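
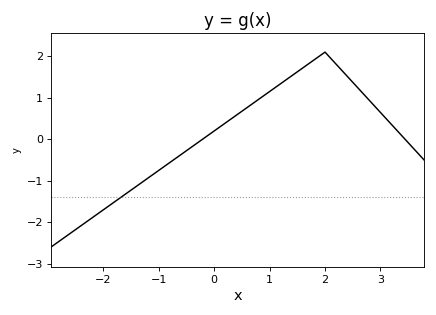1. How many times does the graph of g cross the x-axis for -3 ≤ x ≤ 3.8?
2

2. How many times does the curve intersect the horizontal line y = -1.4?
1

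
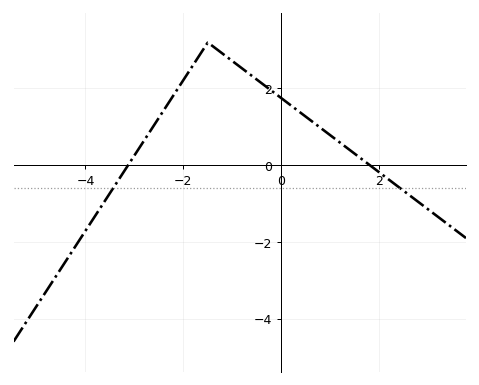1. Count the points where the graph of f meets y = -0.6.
2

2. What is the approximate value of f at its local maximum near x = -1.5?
3.2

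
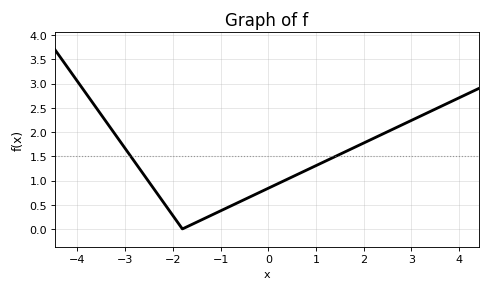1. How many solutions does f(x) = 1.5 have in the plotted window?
2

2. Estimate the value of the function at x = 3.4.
2.43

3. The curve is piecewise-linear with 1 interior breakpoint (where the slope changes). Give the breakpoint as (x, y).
(-1.8, 0)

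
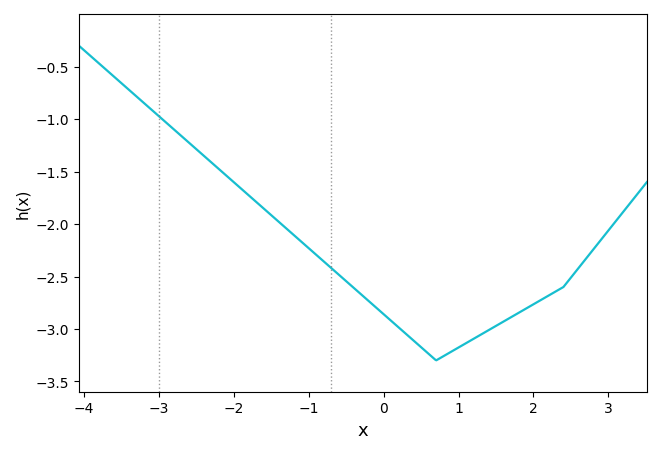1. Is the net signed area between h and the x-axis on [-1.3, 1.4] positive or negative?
negative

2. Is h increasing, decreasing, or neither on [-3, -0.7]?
decreasing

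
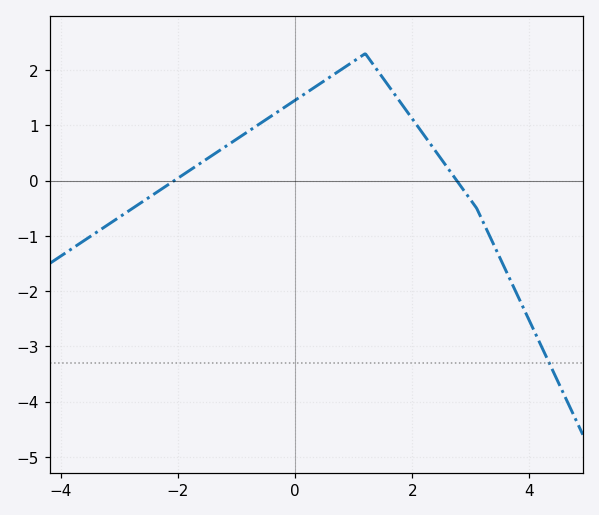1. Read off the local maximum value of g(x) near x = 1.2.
2.3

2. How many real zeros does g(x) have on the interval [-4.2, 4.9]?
2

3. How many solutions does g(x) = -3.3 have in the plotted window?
1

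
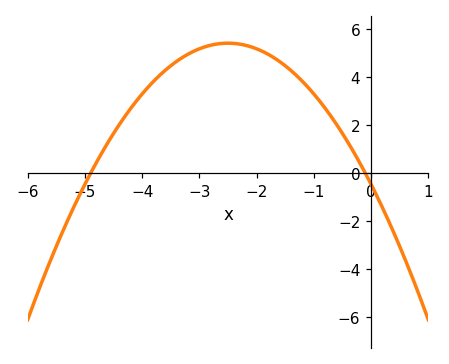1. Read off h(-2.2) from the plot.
5.4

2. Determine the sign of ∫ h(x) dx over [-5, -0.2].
positive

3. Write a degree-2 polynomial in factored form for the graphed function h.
y = -0.94(x + 4.9)(x + 0.1)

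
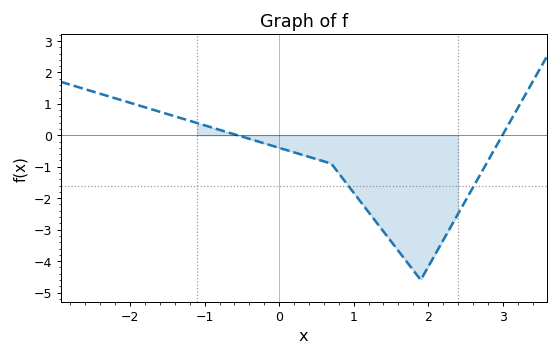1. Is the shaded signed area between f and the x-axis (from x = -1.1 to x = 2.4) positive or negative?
negative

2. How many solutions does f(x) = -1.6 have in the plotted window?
2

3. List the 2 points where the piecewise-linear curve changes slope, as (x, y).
(0.7, -0.9); (1.9, -4.6)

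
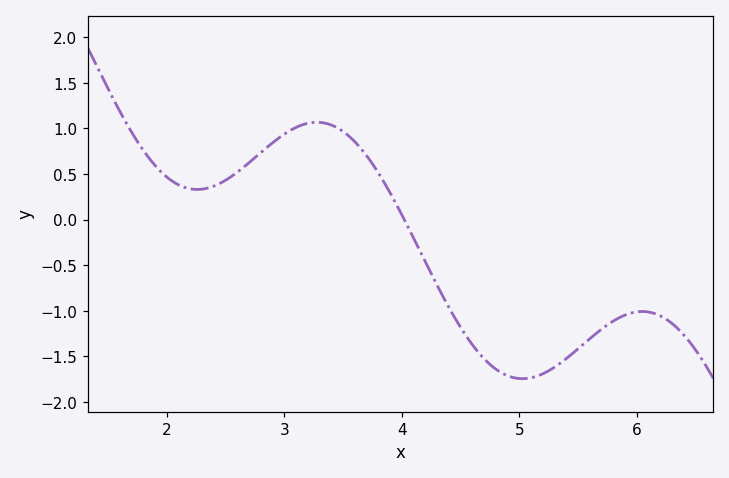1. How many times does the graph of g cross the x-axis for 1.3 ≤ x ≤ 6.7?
1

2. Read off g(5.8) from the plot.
-1.11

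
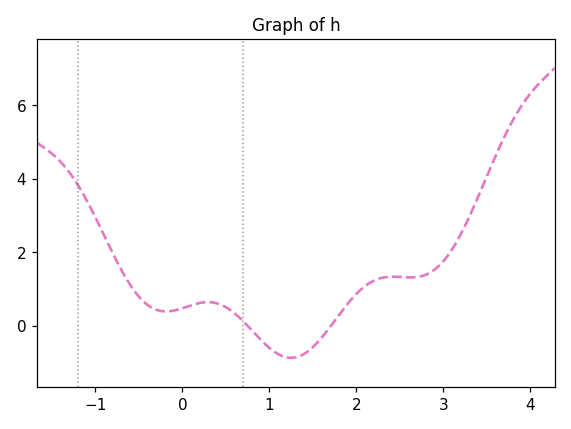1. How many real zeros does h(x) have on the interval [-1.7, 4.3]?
2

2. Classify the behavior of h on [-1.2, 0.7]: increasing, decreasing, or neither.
neither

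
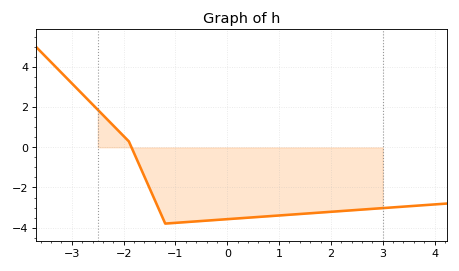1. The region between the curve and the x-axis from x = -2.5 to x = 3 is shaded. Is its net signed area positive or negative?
negative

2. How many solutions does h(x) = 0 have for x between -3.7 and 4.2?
1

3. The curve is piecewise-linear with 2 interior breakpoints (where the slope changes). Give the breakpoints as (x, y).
(-1.9, 0.3); (-1.2, -3.8)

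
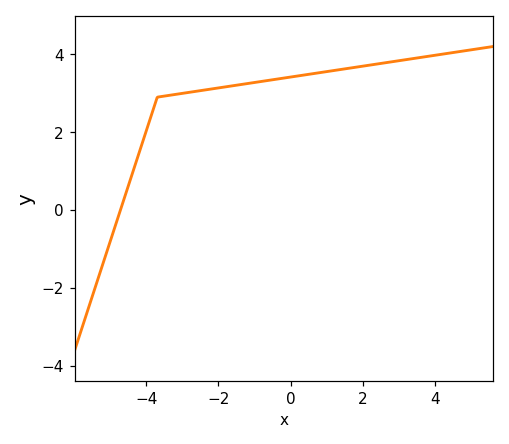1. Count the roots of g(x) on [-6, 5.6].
1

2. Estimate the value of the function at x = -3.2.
3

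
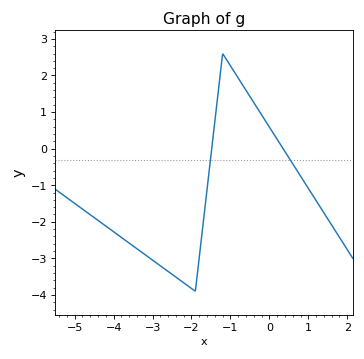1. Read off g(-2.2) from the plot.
-3.67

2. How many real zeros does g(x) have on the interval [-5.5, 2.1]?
2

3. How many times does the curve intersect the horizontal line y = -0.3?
2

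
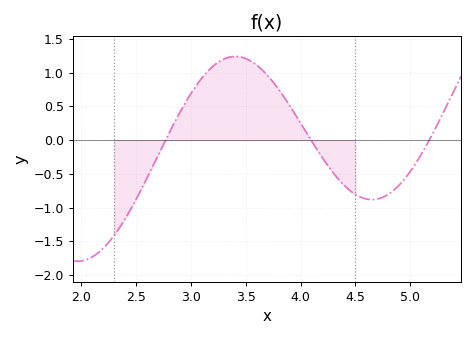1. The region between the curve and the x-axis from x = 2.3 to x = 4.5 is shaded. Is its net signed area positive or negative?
positive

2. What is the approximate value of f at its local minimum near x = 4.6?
-0.881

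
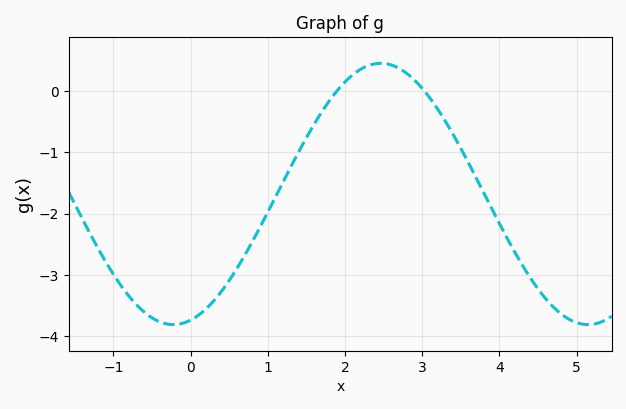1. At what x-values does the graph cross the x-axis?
1.9, 3.03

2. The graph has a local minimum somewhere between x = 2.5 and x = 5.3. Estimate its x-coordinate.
5.15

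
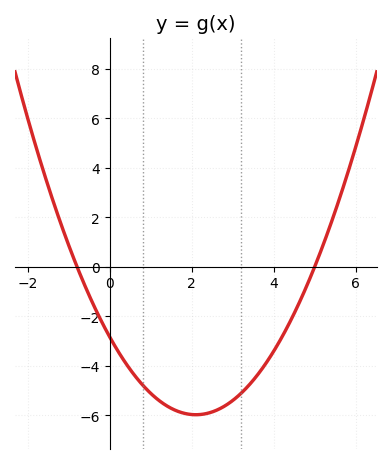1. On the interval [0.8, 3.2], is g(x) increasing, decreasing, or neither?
neither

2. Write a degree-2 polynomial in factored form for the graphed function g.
y = 0.71(x + 0.8)(x - 5)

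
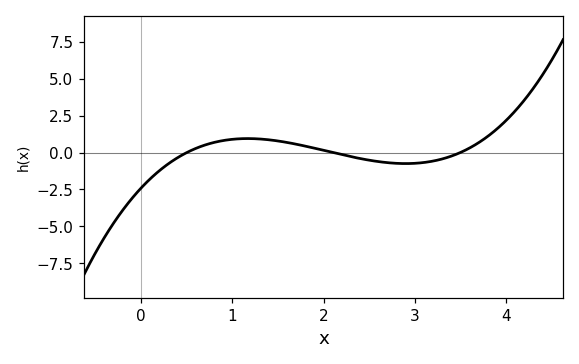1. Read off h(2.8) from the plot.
-0.733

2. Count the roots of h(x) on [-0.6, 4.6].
3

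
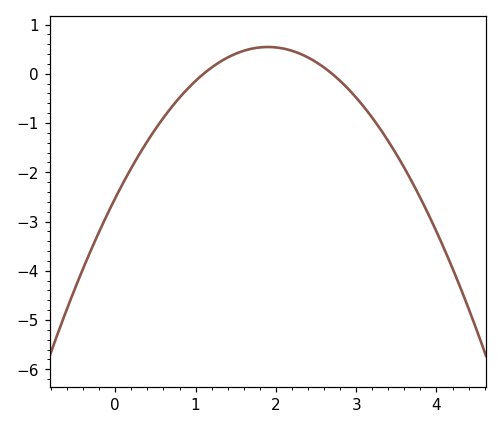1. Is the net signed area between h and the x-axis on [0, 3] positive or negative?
negative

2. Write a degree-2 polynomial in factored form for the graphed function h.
y = -0.85(x - 1.1)(x - 2.7)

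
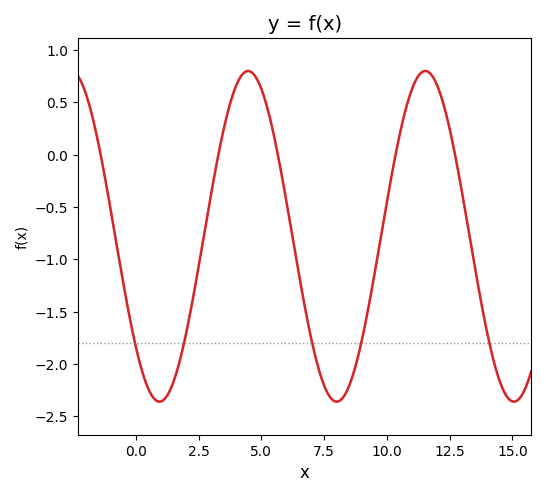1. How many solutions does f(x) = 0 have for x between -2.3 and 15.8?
5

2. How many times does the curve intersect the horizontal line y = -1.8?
5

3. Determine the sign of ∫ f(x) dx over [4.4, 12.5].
negative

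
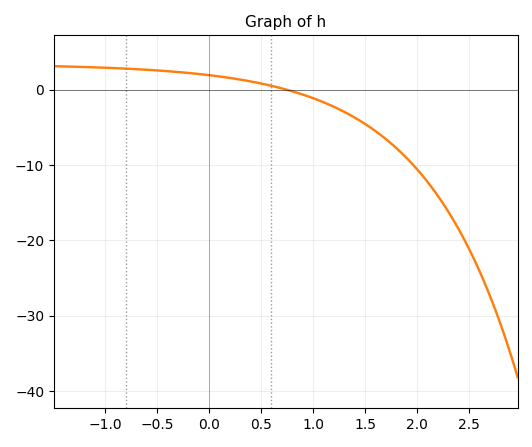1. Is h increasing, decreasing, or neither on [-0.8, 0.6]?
decreasing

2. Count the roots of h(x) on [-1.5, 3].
1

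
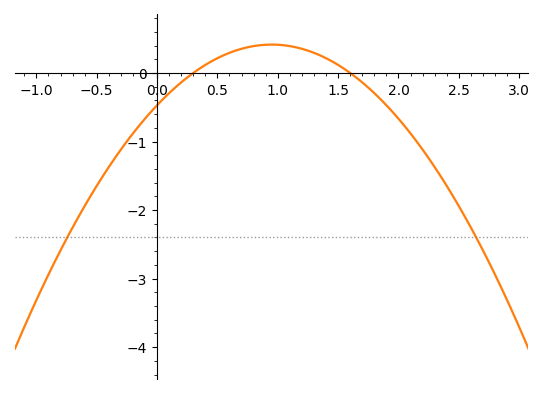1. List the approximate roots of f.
0.3, 1.6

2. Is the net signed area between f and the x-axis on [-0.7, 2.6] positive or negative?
negative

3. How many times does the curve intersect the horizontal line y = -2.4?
2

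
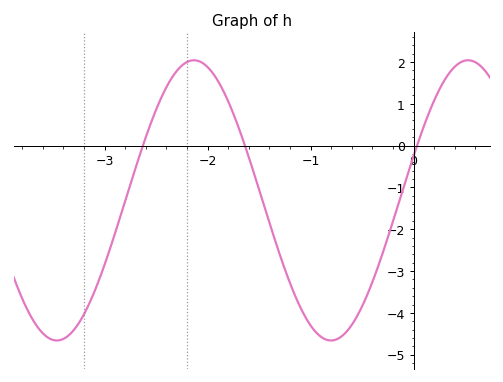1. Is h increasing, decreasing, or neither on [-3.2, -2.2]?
increasing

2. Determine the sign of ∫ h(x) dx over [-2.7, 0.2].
negative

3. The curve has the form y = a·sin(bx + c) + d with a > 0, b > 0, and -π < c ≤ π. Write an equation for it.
y = 3.35sin(2.36x + 0.322) - 1.31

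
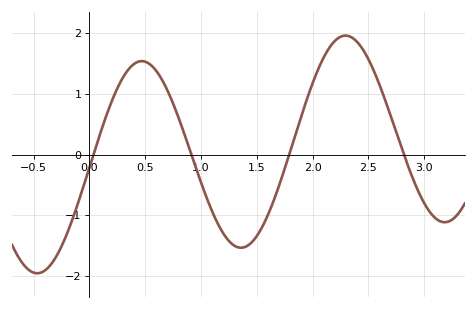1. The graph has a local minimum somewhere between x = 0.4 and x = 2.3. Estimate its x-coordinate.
1.4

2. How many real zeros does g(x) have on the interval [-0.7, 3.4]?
4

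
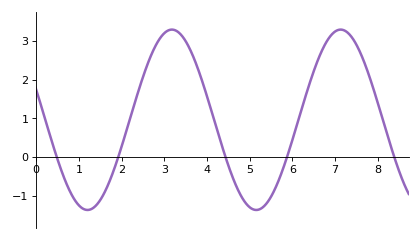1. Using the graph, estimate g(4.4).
0.115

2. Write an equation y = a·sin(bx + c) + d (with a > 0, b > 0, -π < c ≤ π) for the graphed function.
y = 2.33sin(1.59x + 2.8) + 0.96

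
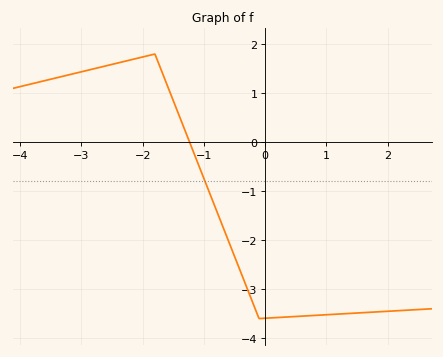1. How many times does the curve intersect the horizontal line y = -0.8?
1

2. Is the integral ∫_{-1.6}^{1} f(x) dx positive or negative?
negative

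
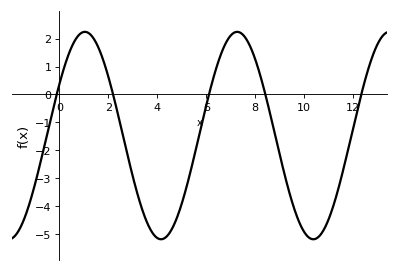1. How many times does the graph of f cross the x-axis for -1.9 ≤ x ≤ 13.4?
5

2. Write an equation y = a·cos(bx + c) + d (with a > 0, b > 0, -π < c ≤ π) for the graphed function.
y = 3.71cos(1.01x - 1.05) - 1.47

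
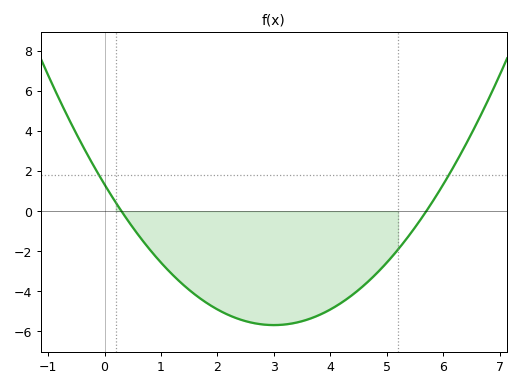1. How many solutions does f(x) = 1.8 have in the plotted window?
2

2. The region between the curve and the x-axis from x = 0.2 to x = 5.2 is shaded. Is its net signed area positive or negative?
negative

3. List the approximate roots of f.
0.2, 5.6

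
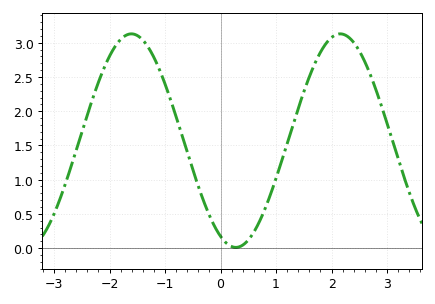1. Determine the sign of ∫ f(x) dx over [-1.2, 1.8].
positive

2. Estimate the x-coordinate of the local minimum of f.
0.3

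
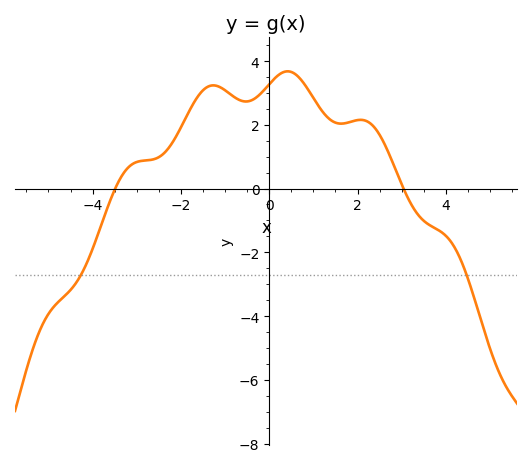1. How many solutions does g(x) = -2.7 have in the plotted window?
2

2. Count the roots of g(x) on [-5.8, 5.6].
2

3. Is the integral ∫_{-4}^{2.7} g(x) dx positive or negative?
positive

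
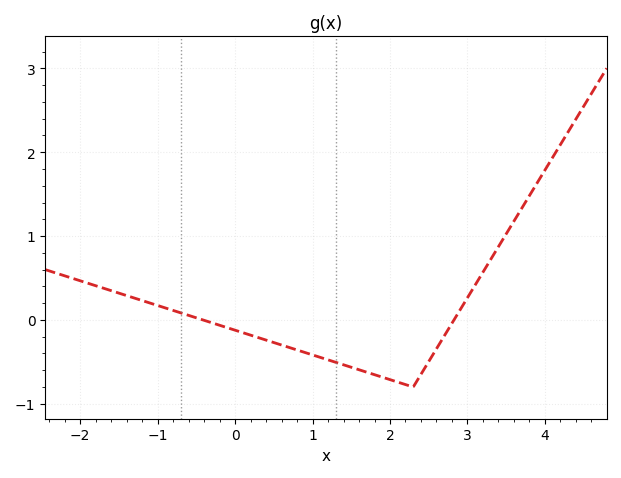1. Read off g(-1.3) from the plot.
0.261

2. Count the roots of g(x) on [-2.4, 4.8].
2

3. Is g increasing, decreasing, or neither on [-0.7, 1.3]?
decreasing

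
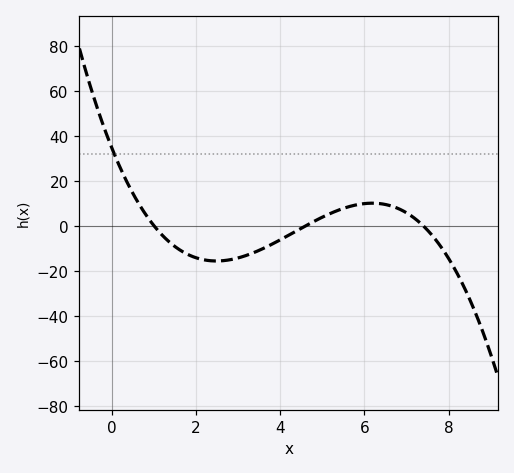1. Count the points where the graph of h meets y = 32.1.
1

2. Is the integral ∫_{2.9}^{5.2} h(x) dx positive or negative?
negative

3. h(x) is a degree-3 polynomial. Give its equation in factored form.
y = -1.01(x - 1)(x - 4.6)(x - 7.4)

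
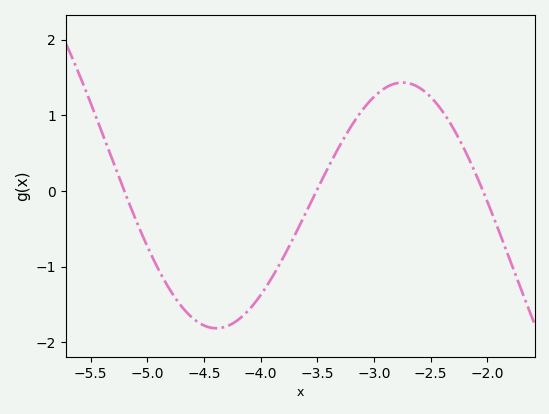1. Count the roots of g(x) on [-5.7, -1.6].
3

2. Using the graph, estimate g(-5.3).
0.379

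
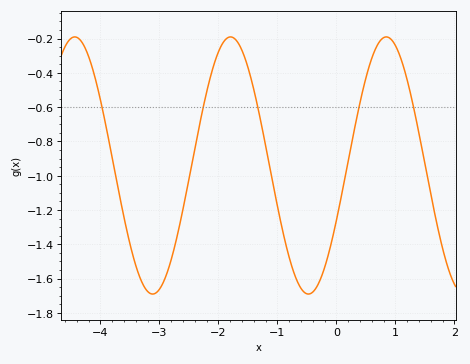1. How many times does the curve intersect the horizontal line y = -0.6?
5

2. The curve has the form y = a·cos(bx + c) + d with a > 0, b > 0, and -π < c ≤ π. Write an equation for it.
y = 0.75cos(2.38x - 2.01) - 0.94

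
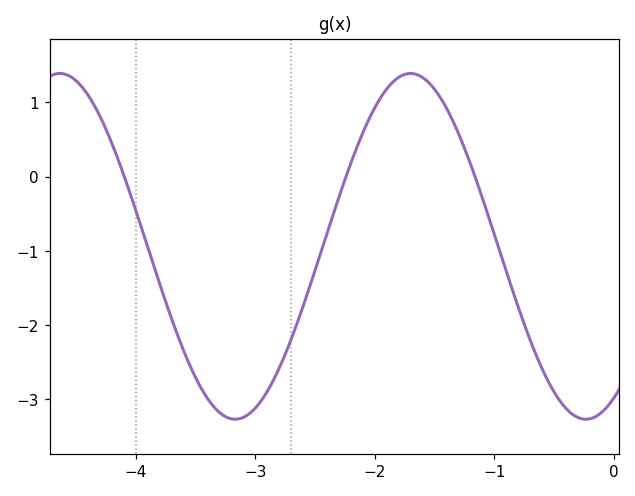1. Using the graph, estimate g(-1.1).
-0.289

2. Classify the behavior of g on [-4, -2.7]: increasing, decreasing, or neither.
neither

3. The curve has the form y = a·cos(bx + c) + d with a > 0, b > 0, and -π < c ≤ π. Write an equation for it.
y = 2.33cos(2.14x - 2.64) - 0.94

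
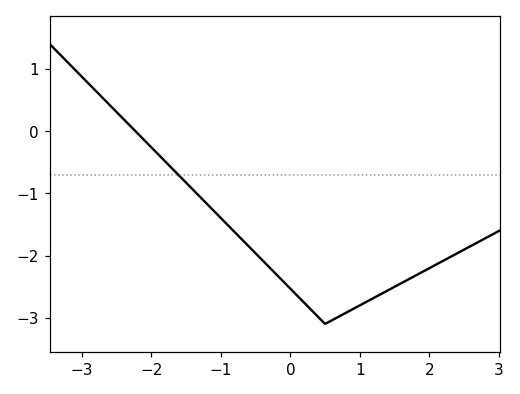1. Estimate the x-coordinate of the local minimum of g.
0.5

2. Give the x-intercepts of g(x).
-2.2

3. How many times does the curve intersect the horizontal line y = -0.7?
1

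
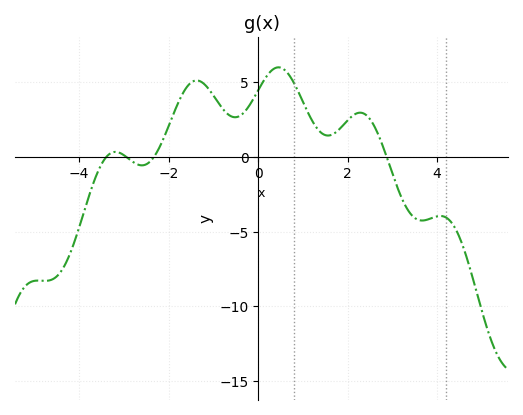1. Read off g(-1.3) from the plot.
5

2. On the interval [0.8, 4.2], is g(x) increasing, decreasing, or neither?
neither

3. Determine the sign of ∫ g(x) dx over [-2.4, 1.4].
positive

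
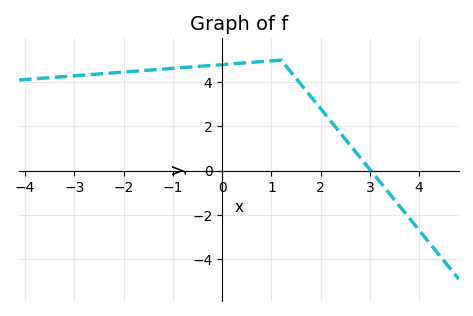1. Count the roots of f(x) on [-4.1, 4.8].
1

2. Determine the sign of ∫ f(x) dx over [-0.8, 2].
positive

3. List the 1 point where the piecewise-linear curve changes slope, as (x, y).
(1.2, 5)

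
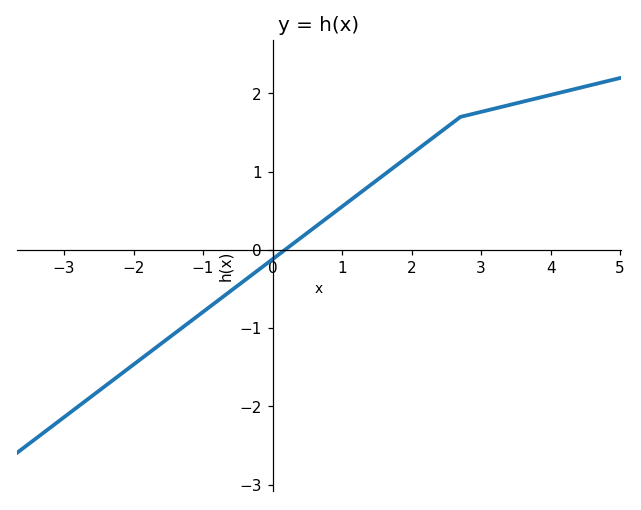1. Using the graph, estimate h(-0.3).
-0.321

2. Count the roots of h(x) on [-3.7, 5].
1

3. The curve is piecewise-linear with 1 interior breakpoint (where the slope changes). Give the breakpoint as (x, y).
(2.7, 1.7)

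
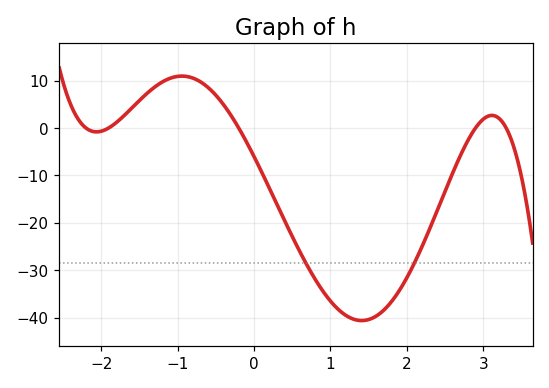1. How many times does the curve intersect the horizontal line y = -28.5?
2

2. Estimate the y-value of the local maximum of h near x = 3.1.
2.64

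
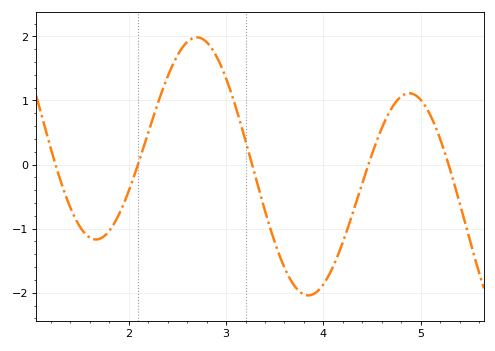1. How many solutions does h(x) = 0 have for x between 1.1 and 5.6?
5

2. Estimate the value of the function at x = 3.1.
0.9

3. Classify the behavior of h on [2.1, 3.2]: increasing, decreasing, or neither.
neither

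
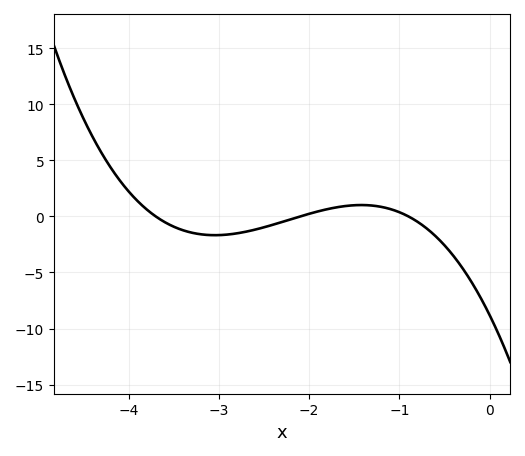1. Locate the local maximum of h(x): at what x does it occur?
-1.4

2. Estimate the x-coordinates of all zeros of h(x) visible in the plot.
-3.7, -2.1, -0.9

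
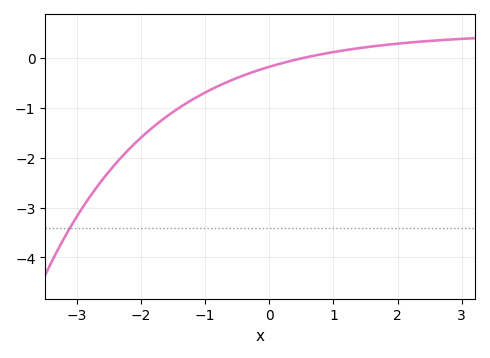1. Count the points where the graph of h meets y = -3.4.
1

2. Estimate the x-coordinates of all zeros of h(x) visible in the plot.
0.505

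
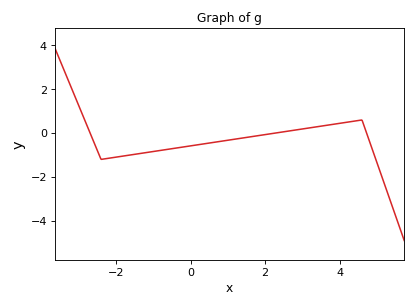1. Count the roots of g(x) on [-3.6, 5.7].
3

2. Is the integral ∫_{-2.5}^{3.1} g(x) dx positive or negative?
negative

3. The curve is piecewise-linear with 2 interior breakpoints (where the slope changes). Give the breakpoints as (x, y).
(-2.4, -1.2); (4.6, 0.6)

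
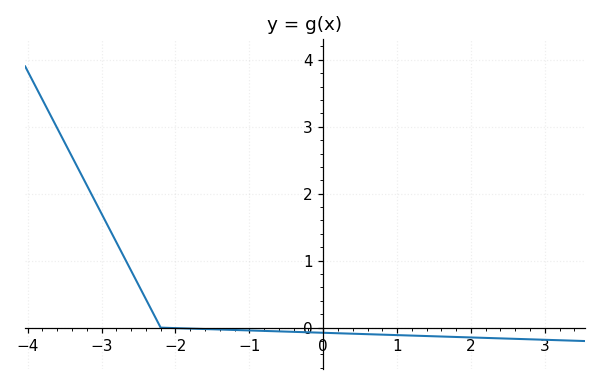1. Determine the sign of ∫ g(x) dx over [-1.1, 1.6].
negative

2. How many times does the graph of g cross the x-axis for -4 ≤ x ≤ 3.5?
1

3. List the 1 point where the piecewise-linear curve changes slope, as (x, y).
(-2.2, 0)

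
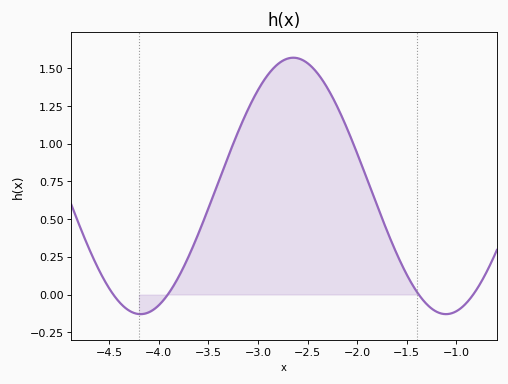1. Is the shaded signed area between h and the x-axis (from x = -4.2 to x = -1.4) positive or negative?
positive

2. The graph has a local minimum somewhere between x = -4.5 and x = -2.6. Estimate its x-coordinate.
-4.18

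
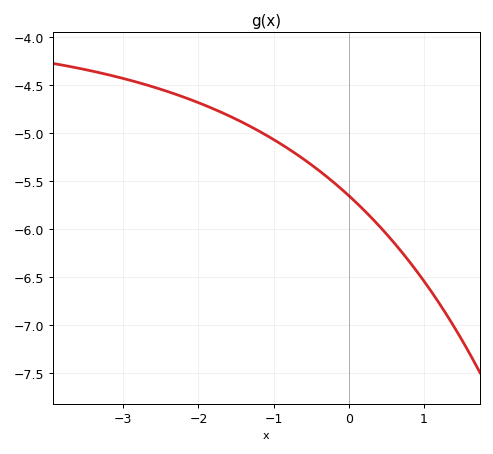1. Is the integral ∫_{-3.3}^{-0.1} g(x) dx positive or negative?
negative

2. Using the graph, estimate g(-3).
-4.45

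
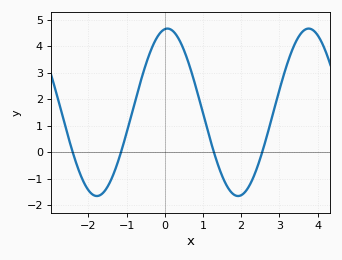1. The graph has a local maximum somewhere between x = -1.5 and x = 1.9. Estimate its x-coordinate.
0.069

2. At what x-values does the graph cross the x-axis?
-2.41, -1.15, 1.29, 2.55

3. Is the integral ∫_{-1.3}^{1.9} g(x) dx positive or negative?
positive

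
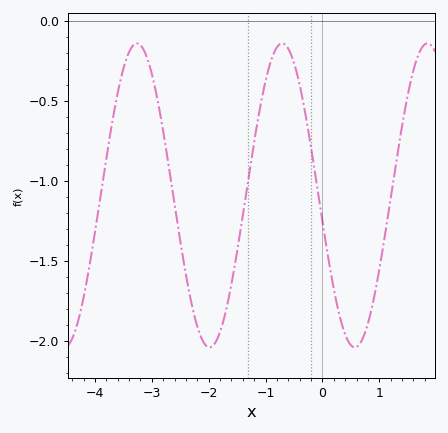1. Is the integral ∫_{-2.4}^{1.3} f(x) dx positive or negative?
negative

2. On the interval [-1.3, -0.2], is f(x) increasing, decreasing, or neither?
neither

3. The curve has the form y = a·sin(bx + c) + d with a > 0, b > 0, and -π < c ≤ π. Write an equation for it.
y = 0.95sin(2.46x - 2.97) - 1.09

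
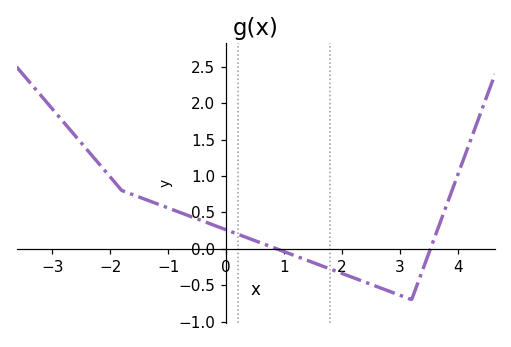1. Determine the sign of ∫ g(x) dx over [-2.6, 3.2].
positive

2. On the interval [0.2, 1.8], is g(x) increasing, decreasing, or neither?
decreasing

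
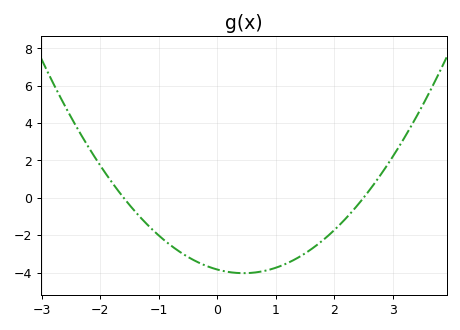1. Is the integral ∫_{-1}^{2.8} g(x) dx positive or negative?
negative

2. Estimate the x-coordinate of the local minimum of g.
0.4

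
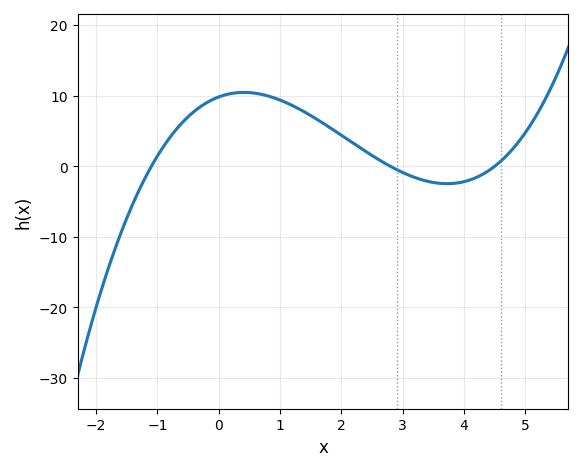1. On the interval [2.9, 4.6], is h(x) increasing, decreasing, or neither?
neither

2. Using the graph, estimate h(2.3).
2.66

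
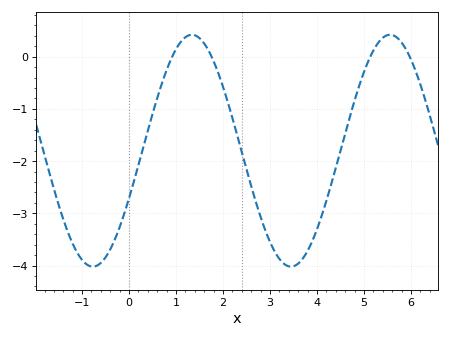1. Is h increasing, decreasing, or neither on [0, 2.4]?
neither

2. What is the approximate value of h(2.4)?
-1.8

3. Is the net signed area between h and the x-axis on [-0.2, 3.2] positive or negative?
negative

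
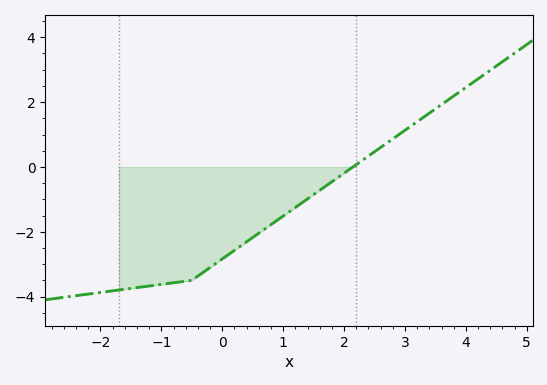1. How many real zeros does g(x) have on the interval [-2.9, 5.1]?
1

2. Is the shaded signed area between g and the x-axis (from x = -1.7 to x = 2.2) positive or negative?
negative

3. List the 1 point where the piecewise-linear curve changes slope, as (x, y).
(-0.5, -3.5)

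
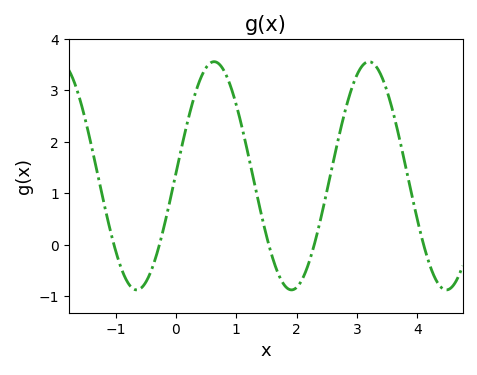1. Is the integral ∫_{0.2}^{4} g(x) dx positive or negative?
positive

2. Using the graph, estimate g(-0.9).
-0.5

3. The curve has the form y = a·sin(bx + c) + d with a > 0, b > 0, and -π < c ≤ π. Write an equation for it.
y = 2.22sin(2.5x + 0.02) + 1.34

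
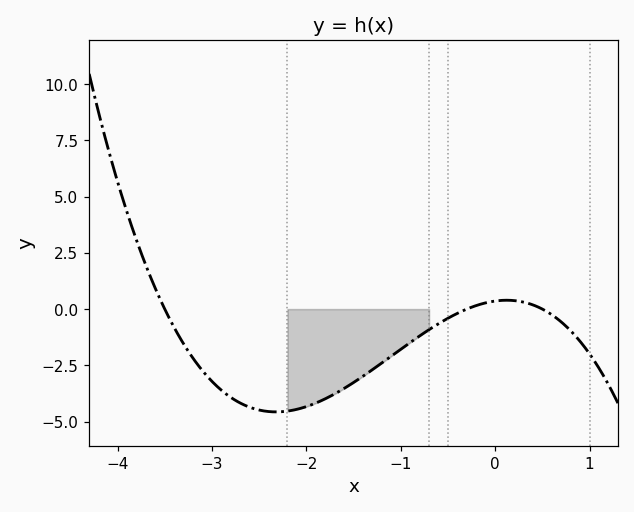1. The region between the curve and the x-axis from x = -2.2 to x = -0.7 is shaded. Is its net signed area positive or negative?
negative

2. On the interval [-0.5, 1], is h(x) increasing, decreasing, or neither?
neither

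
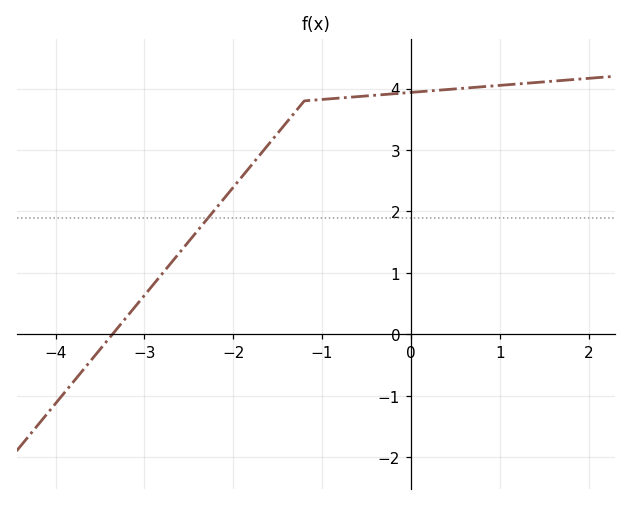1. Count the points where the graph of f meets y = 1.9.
1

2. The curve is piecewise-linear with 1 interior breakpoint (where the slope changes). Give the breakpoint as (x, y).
(-1.2, 3.8)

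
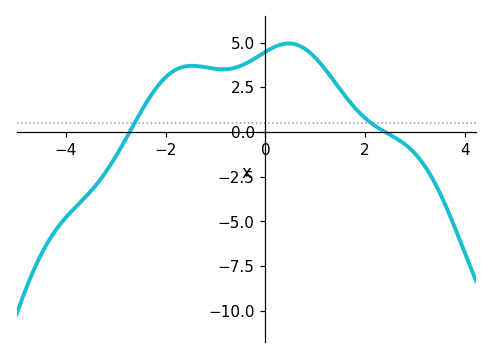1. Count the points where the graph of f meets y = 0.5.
2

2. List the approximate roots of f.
-2.72, 2.4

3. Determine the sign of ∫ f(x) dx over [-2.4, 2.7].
positive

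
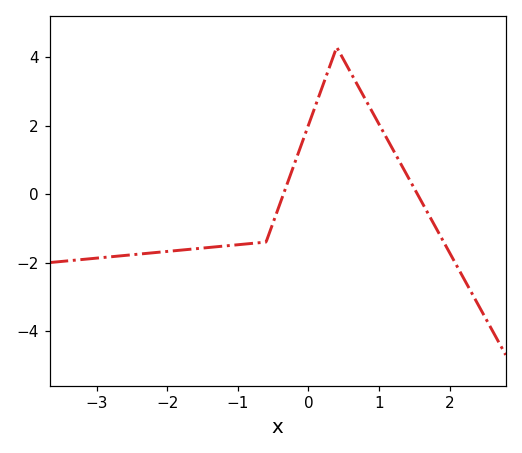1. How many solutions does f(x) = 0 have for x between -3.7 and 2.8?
2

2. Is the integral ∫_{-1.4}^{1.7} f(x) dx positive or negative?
positive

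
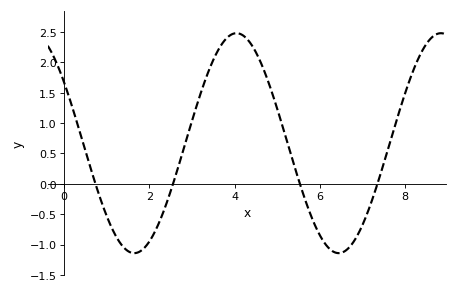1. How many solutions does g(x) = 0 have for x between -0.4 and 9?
4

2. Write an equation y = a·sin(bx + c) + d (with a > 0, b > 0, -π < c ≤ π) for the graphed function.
y = 1.81sin(1.31x + 2.56) + 0.67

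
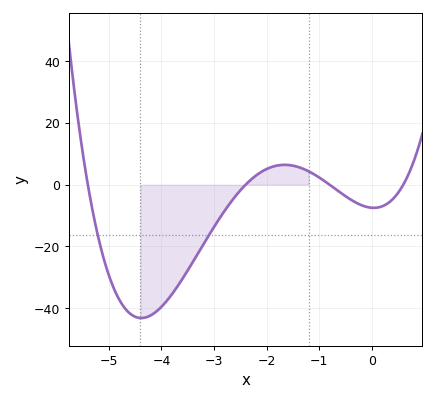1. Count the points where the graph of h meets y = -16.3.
2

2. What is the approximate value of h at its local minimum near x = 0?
-8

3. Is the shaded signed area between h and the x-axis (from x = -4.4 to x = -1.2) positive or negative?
negative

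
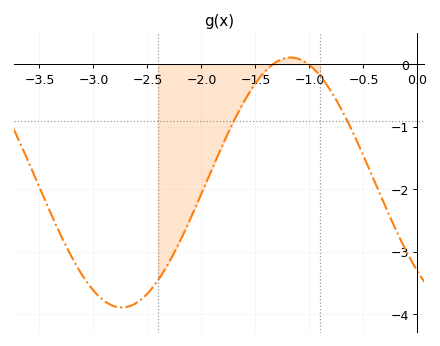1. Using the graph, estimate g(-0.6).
-1.08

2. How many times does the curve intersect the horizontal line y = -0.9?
2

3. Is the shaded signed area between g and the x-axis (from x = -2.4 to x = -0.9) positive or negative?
negative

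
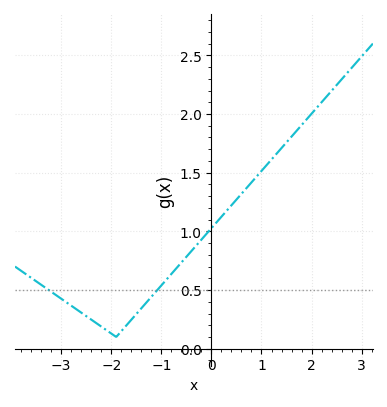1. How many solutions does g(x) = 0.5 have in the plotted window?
2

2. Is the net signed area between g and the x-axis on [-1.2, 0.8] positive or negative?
positive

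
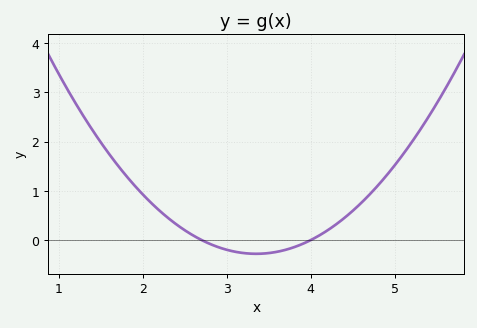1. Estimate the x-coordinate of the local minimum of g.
3.35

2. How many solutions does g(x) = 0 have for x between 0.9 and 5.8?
2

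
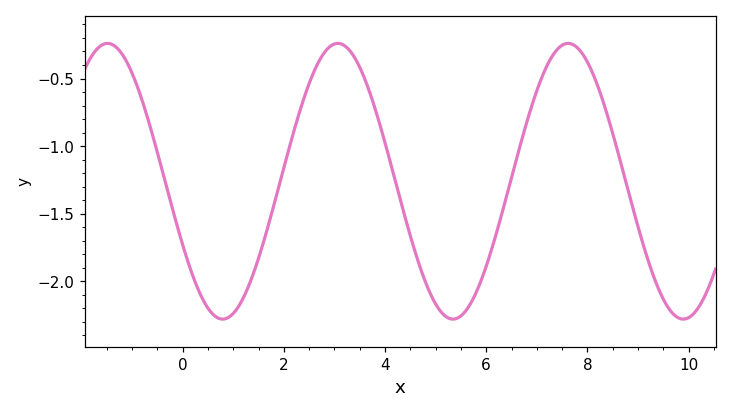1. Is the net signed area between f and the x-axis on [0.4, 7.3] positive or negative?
negative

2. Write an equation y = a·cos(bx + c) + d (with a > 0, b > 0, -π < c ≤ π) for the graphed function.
y = 1.02cos(1.4x + 2.1) - 1.26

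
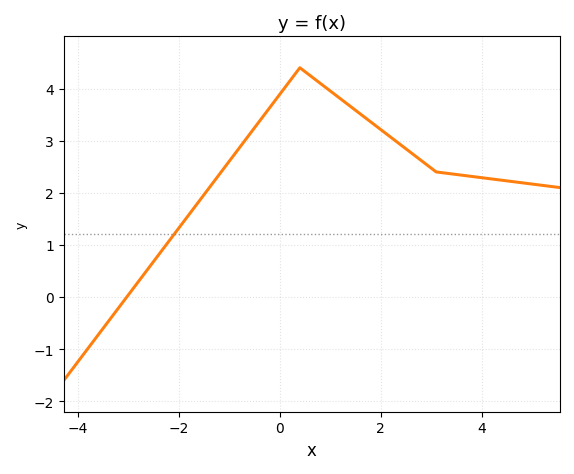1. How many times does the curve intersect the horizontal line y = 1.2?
1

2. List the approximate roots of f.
-3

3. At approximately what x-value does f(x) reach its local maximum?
0.4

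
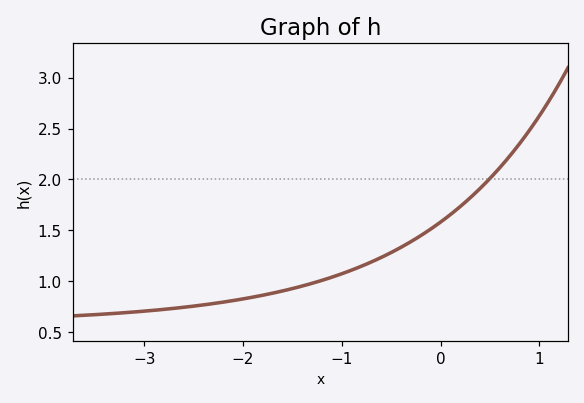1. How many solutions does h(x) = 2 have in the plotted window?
1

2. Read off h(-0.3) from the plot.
1.4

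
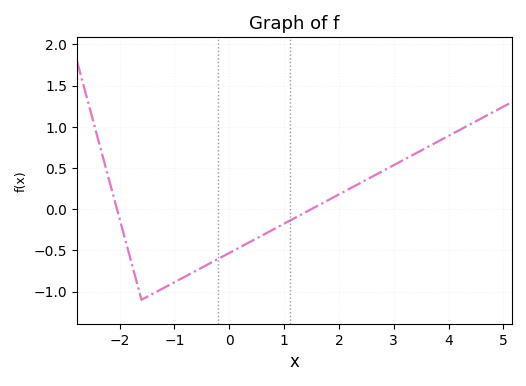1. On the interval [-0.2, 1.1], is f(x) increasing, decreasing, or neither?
increasing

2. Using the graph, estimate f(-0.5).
-0.709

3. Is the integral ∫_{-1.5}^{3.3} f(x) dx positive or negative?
negative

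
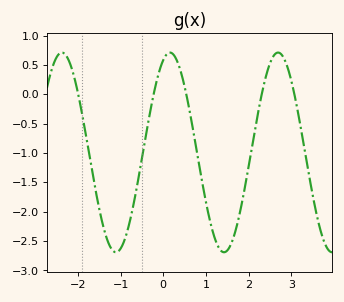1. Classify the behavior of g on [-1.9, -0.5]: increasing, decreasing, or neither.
neither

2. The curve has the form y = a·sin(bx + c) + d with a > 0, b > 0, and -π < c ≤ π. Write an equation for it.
y = 1.7sin(2.48x + 1.18) - 0.99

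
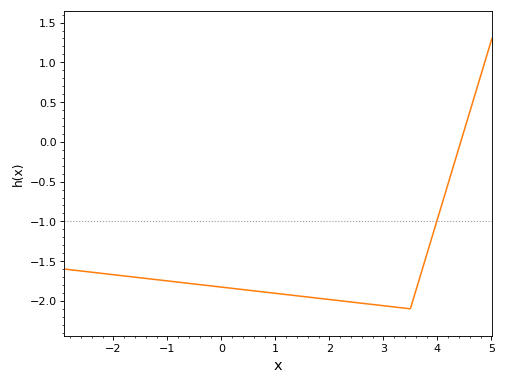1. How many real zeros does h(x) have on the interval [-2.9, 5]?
1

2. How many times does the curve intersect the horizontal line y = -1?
1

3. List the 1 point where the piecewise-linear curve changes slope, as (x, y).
(3.5, -2.1)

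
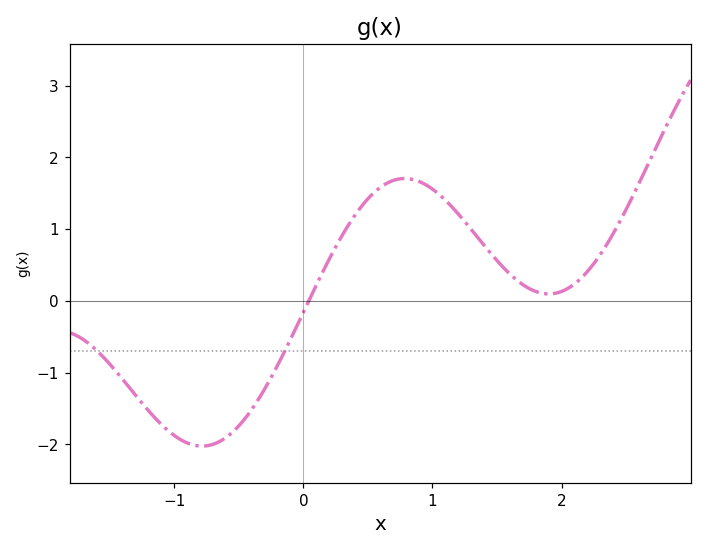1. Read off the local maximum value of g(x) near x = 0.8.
1.7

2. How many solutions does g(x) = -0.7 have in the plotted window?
2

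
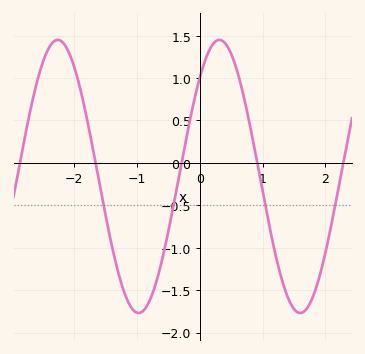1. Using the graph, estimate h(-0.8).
-1.6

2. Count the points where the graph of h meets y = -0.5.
4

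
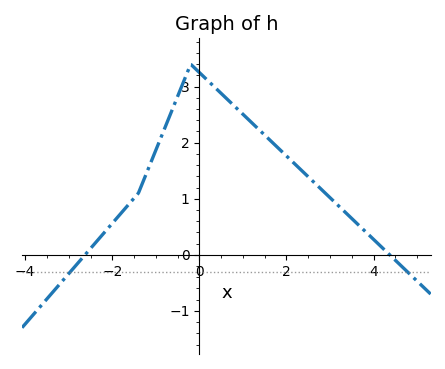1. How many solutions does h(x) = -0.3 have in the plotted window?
2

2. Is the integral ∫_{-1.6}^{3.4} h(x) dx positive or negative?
positive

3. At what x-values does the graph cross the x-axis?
-2.6, 4.4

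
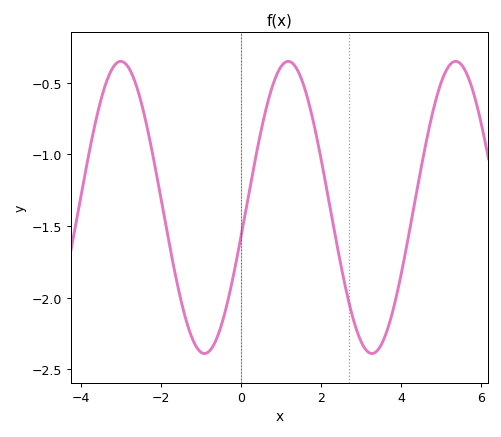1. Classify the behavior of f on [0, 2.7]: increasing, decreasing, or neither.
neither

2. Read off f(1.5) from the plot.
-0.469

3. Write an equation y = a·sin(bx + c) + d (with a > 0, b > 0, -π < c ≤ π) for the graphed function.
y = 1.02sin(1.5x - 0.192) - 1.37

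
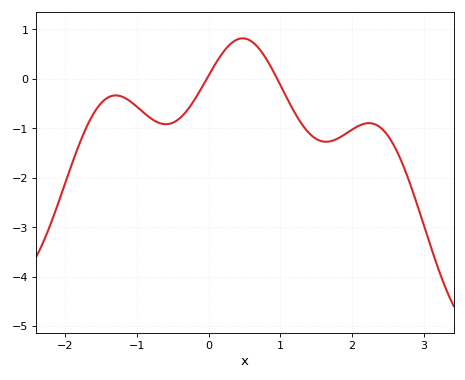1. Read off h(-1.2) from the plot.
-0.364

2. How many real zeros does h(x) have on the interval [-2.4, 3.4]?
2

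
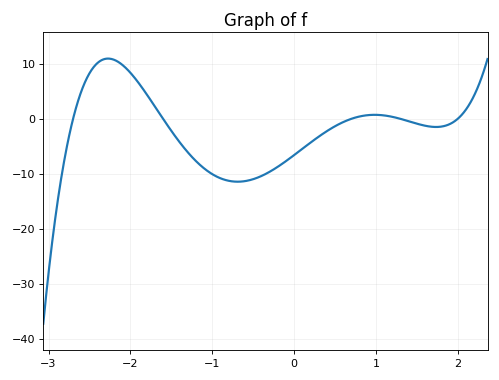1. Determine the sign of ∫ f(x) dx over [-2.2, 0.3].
negative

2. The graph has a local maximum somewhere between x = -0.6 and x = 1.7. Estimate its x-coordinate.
0.985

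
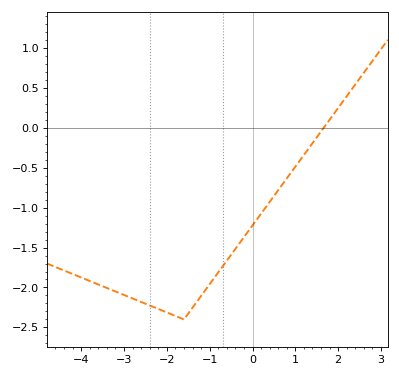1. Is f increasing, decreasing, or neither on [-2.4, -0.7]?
neither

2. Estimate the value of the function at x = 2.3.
0.45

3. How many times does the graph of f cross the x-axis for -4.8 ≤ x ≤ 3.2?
1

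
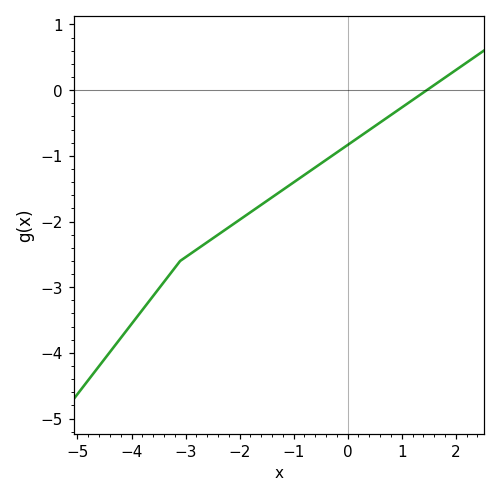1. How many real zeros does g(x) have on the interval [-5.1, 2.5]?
1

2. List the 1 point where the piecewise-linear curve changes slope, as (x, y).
(-3.1, -2.6)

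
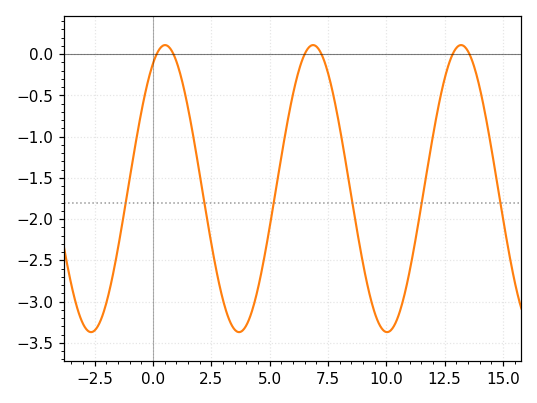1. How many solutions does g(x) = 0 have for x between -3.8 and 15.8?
6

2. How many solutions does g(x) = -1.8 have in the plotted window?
6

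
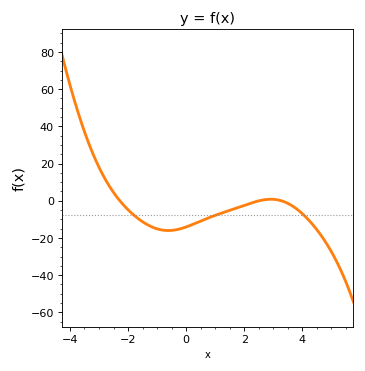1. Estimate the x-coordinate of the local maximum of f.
3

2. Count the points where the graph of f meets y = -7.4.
3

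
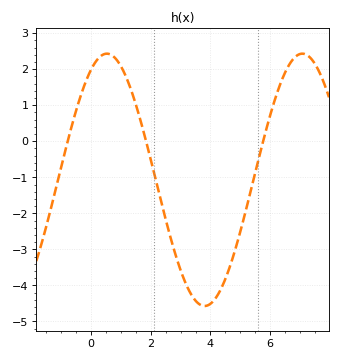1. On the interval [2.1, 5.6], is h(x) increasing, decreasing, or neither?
neither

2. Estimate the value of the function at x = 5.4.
-1.2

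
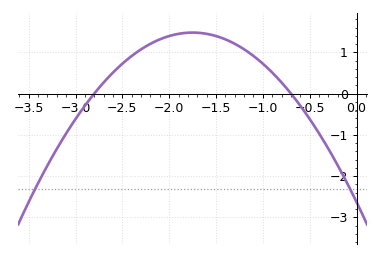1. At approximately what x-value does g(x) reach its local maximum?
-1.75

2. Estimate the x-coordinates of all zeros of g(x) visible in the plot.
-2.8, -0.7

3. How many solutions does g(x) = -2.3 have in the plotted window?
2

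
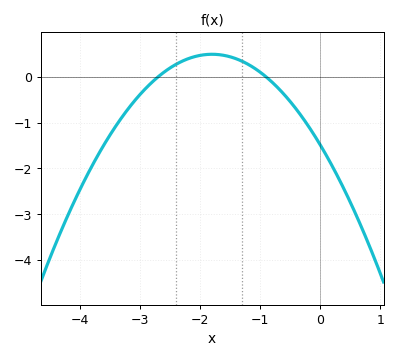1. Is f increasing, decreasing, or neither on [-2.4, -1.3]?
neither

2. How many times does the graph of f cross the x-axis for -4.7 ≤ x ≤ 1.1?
2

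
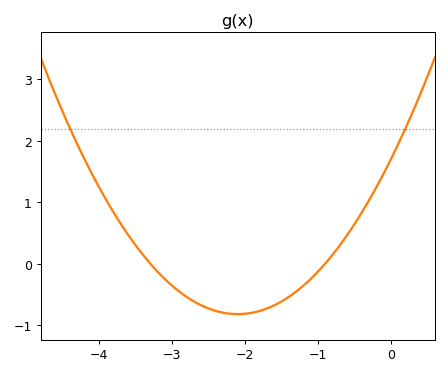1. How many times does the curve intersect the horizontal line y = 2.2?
2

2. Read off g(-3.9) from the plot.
1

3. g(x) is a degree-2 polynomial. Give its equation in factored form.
y = 0.57(x + 3.3)(x + 0.9)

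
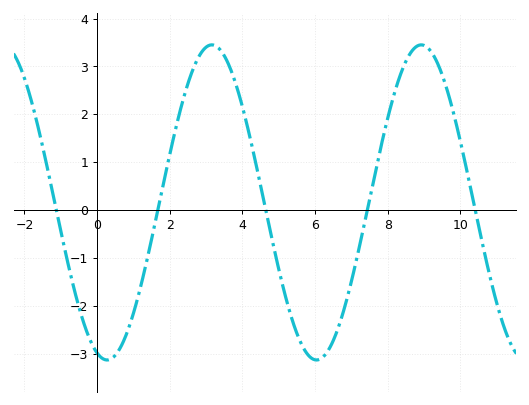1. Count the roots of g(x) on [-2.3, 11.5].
5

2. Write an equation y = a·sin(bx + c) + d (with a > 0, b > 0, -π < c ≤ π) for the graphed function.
y = 3.29sin(1.1x - 1.9) + 0.16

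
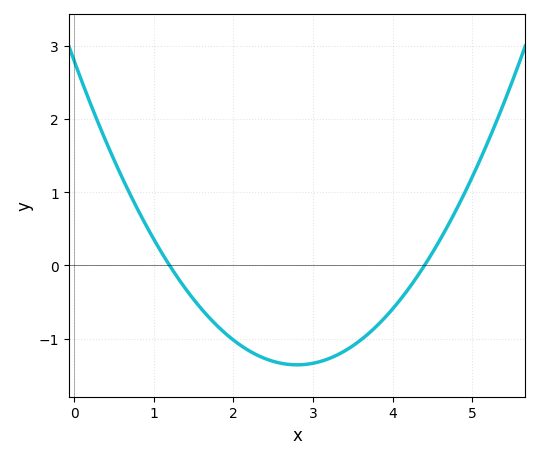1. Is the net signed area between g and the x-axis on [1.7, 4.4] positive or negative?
negative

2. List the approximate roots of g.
1.2, 4.4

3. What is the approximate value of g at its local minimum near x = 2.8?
-1.4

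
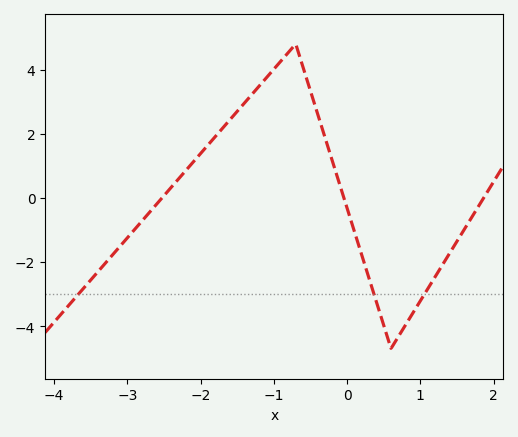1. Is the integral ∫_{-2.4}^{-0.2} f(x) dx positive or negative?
positive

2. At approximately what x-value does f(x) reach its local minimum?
0.6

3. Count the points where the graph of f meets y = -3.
3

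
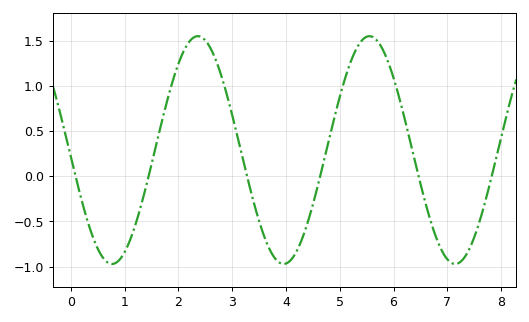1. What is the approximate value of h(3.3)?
-0.056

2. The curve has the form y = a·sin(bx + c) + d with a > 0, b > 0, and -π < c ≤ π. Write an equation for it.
y = 1.26sin(1.97x - 3.08) + 0.29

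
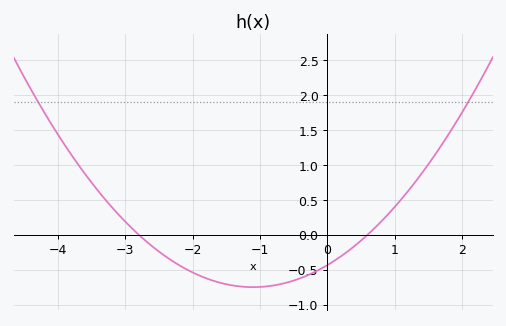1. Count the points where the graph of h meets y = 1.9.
2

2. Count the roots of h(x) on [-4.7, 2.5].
2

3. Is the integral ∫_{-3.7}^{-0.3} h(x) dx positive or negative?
negative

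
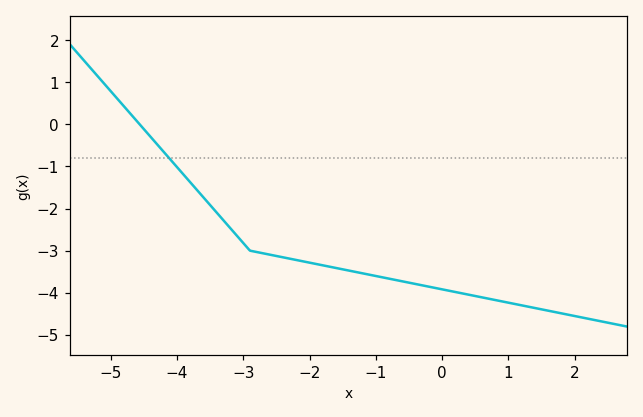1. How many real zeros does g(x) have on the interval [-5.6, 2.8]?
1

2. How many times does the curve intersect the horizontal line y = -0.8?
1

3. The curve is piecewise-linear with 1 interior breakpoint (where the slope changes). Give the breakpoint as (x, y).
(-2.9, -3)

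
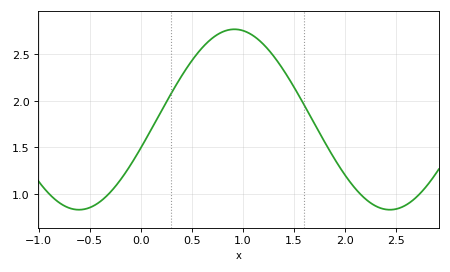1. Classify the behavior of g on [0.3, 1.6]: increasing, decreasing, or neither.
neither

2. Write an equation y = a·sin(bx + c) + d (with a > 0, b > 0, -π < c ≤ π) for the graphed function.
y = 0.97sin(2.06x - 0.322) + 1.8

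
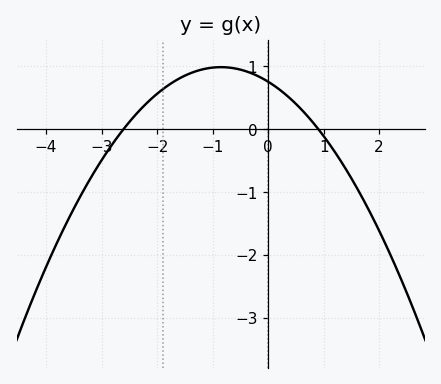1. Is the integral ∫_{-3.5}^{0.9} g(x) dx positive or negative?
positive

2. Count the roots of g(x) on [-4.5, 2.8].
2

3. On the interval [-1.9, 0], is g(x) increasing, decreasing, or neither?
neither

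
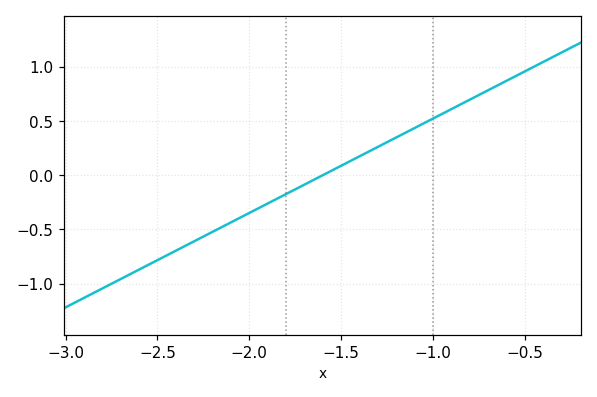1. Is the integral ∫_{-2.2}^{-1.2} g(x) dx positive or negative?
negative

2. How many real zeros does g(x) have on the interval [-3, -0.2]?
1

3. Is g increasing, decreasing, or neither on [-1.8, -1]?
increasing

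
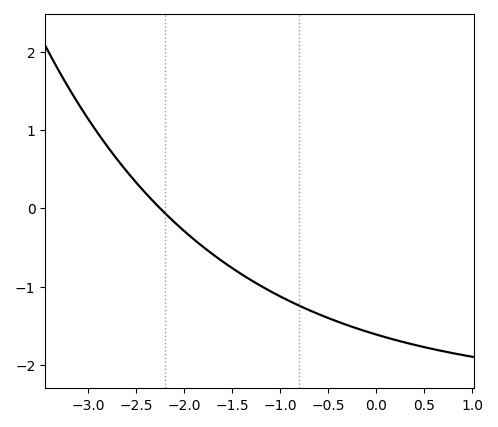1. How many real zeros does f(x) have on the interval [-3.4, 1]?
1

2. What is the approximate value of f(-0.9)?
-1.18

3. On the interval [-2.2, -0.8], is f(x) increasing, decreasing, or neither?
decreasing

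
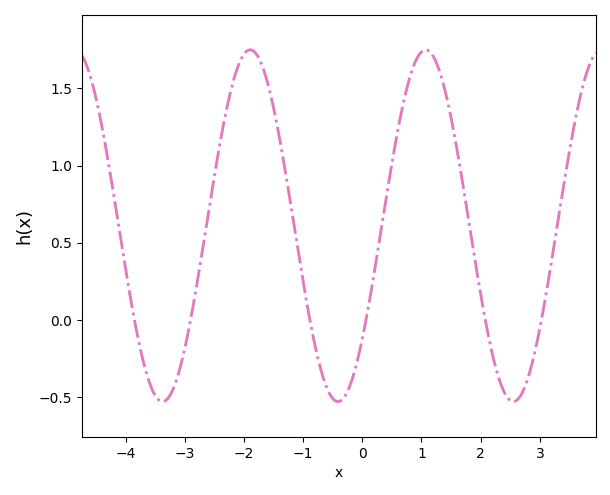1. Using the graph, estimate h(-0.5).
-0.51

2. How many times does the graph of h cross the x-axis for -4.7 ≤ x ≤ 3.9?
6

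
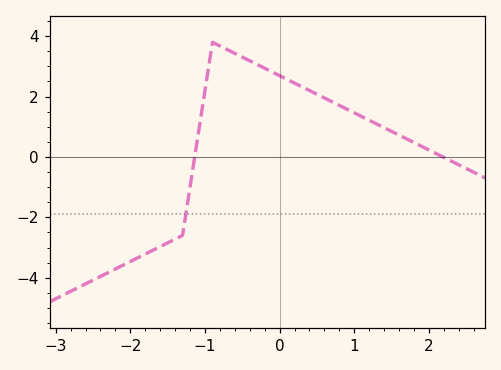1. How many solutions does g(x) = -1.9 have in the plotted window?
1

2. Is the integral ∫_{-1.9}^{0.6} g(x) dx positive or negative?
positive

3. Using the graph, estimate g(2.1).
0.108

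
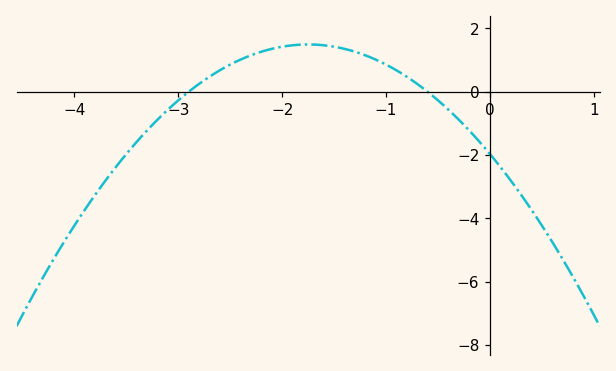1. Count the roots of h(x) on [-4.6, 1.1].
2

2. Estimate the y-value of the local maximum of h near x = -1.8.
1.4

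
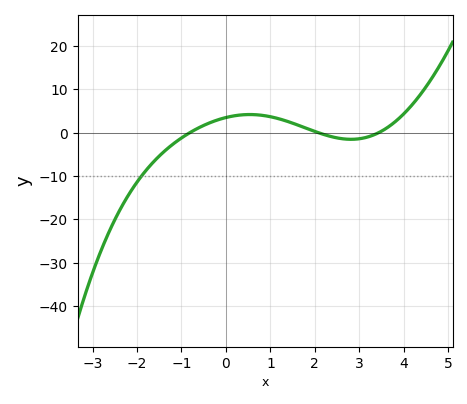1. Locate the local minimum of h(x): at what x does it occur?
2.82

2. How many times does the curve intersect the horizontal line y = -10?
1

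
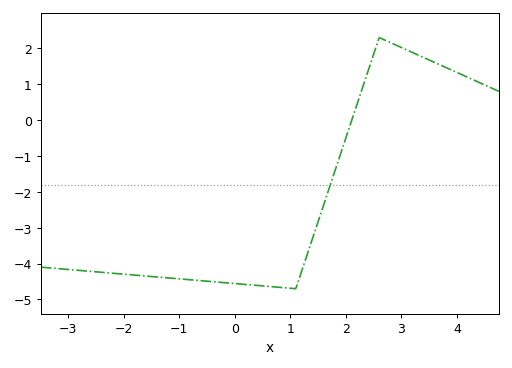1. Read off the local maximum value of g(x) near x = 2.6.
2.3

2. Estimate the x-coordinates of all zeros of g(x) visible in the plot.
2.2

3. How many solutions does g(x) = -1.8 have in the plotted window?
1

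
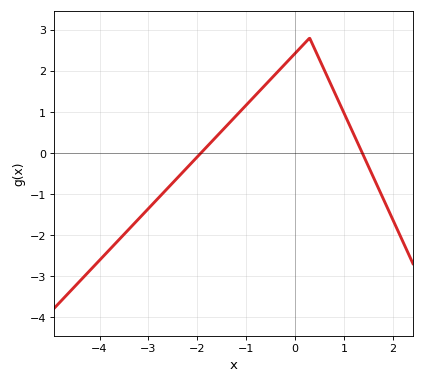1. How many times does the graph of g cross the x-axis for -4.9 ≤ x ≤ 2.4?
2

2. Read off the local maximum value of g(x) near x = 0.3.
2.8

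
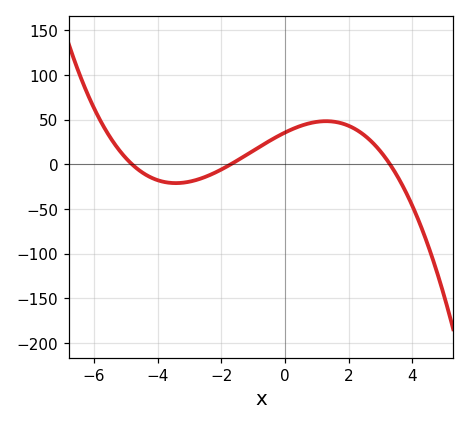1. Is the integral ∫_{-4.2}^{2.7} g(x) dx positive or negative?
positive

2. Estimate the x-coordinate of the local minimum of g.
-3.4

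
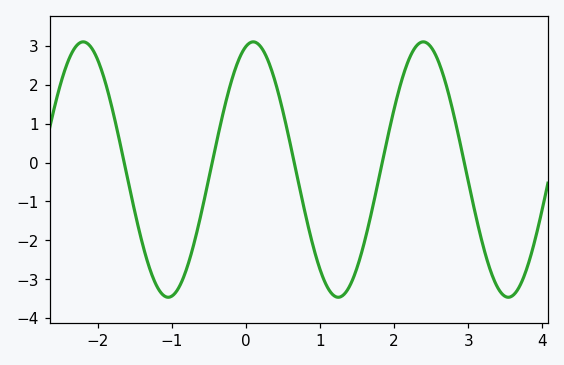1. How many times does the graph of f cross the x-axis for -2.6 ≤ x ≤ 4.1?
5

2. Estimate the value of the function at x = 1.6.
-2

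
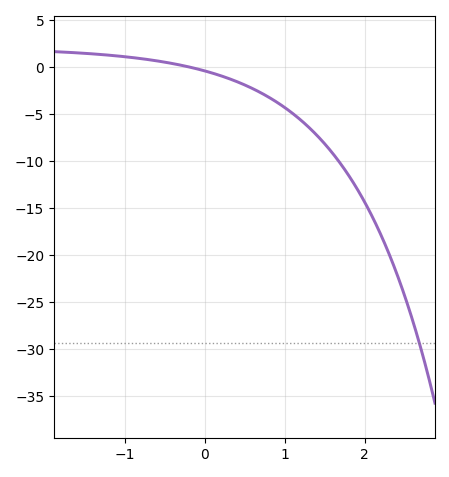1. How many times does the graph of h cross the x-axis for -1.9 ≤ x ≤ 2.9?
1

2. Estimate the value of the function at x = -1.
1.13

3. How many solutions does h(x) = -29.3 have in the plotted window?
1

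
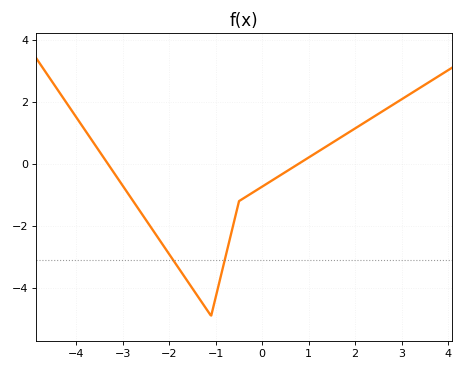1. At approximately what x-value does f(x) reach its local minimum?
-1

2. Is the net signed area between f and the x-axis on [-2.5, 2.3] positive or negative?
negative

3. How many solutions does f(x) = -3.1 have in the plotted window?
2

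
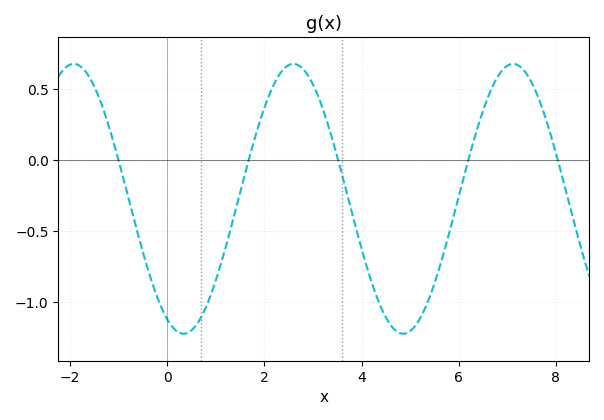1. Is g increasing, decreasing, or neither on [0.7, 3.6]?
neither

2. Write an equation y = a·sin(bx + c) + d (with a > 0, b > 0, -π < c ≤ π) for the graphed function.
y = 0.95sin(1.39x - 2.04) - 0.27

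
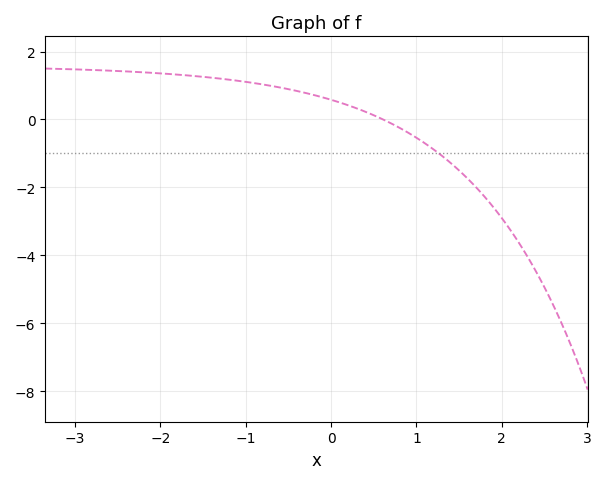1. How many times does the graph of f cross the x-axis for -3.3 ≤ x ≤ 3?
1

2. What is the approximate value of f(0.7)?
-0.2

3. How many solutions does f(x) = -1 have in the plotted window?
1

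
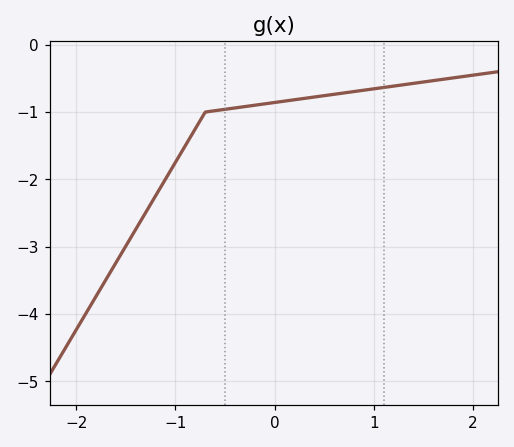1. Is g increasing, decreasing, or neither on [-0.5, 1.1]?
increasing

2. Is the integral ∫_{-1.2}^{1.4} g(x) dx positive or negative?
negative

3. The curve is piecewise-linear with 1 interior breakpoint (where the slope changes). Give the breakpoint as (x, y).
(-0.7, -1)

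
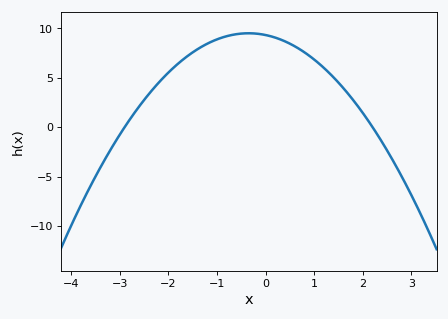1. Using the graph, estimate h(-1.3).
8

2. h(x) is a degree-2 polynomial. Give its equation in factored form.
y = -1.46(x + 2.9)(x - 2.2)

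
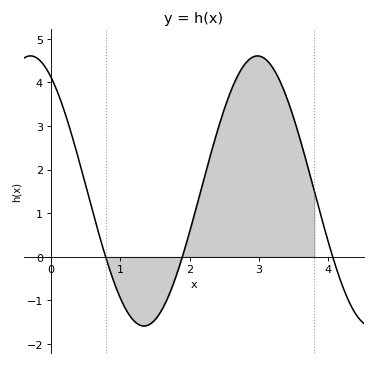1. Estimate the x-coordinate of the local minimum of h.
1.3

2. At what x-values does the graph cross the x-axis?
0.8, 1.9, 4.1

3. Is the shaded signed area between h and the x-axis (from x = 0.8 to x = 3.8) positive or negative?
positive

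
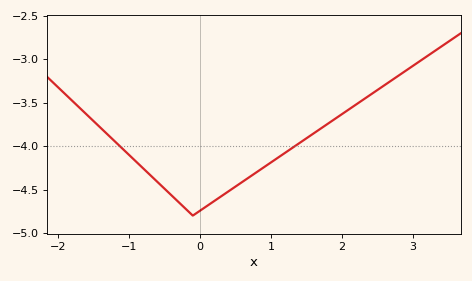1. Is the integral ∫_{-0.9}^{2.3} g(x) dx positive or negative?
negative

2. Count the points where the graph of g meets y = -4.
2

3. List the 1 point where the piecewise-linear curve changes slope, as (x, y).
(-0.1, -4.8)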